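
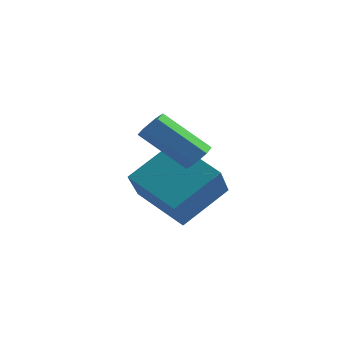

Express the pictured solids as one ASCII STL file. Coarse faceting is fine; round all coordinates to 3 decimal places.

solid 
facet normal 0.709 0.242 -0.663
outer loop
vertex -1.544 -1.386 0.699
vertex -1.82 -1.707 0.287
vertex -1.952 -1.136 0.354
endloop
endfacet
facet normal 0.139 0.873 0.468
outer loop
vertex -1.544 -1.386 0.699
vertex -1.952 -1.136 0.354
vertex -3.025 -1.892 2.084
endloop
endfacet
facet normal 0.139 0.873 0.468
outer loop
vertex -3.025 -1.892 2.084
vertex -1.952 -1.136 0.354
vertex -3.433 -1.642 1.739
endloop
endfacet
facet normal -0.709 -0.242 0.663
outer loop
vertex -3.025 -1.892 2.084
vertex -3.433 -1.642 1.739
vertex -3.3 -2.213 1.673
endloop
endfacet
facet normal 0.709 0.242 -0.663
outer loop
vertex -1.952 -1.136 0.354
vertex -1.82 -1.707 0.287
vertex -2.228 -1.457 -0.058
endloop
endfacet
facet normal -0.529 0.804 -0.272
outer loop
vertex -1.952 -1.136 0.354
vertex -2.228 -1.457 -0.058
vertex -3.433 -1.642 1.739
endloop
endfacet
facet normal -0.529 0.804 -0.272
outer loop
vertex -3.433 -1.642 1.739
vertex -2.228 -1.457 -0.058
vertex -3.709 -1.963 1.328
endloop
endfacet
facet normal -0.708 -0.242 0.664
outer loop
vertex -3.433 -1.642 1.739
vertex -3.709 -1.963 1.328
vertex -3.3 -2.213 1.673
endloop
endfacet
facet normal 0.709 0.242 -0.663
outer loop
vertex -2.228 -1.457 -0.058
vertex -1.82 -1.707 0.287
vertex -2.095 -2.028 -0.124
endloop
endfacet
facet normal -0.669 -0.070 -0.740
outer loop
vertex -2.228 -1.457 -0.058
vertex -2.095 -2.028 -0.124
vertex -3.709 -1.963 1.328
endloop
endfacet
facet normal -0.669 -0.069 -0.740
outer loop
vertex -3.709 -1.963 1.328
vertex -2.095 -2.028 -0.124
vertex -3.576 -2.534 1.261
endloop
endfacet
facet normal -0.708 -0.243 0.663
outer loop
vertex -3.709 -1.963 1.328
vertex -3.576 -2.534 1.261
vertex -3.3 -2.213 1.673
endloop
endfacet
facet normal 0.709 0.242 -0.663
outer loop
vertex -2.095 -2.028 -0.124
vertex -1.82 -1.707 0.287
vertex -1.687 -2.278 0.221
endloop
endfacet
facet normal -0.139 -0.873 -0.468
outer loop
vertex -2.095 -2.028 -0.124
vertex -1.687 -2.278 0.221
vertex -3.576 -2.534 1.261
endloop
endfacet
facet normal -0.139 -0.873 -0.468
outer loop
vertex -3.576 -2.534 1.261
vertex -1.687 -2.278 0.221
vertex -3.168 -2.784 1.606
endloop
endfacet
facet normal -0.709 -0.242 0.663
outer loop
vertex -3.576 -2.534 1.261
vertex -3.168 -2.784 1.606
vertex -3.3 -2.213 1.673
endloop
endfacet
facet normal 0.708 0.242 -0.664
outer loop
vertex -1.687 -2.278 0.221
vertex -1.82 -1.707 0.287
vertex -1.411 -1.957 0.632
endloop
endfacet
facet normal 0.529 -0.804 0.272
outer loop
vertex -1.687 -2.278 0.221
vertex -1.411 -1.957 0.632
vertex -3.168 -2.784 1.606
endloop
endfacet
facet normal 0.529 -0.804 0.272
outer loop
vertex -3.168 -2.784 1.606
vertex -1.411 -1.957 0.632
vertex -2.892 -2.463 2.018
endloop
endfacet
facet normal -0.709 -0.242 0.663
outer loop
vertex -3.168 -2.784 1.606
vertex -2.892 -2.463 2.018
vertex -3.3 -2.213 1.673
endloop
endfacet
facet normal 0.708 0.243 -0.663
outer loop
vertex -1.411 -1.957 0.632
vertex -1.82 -1.707 0.287
vertex -1.544 -1.386 0.699
endloop
endfacet
facet normal 0.669 0.069 0.740
outer loop
vertex -1.411 -1.957 0.632
vertex -1.544 -1.386 0.699
vertex -2.892 -2.463 2.018
endloop
endfacet
facet normal 0.668 0.070 0.740
outer loop
vertex -2.892 -2.463 2.018
vertex -1.544 -1.386 0.699
vertex -3.025 -1.892 2.084
endloop
endfacet
facet normal -0.709 -0.242 0.663
outer loop
vertex -2.892 -2.463 2.018
vertex -3.025 -1.892 2.084
vertex -3.3 -2.213 1.673
endloop
endfacet
facet normal -0.878 0.141 0.457
outer loop
vertex -4.533 -1.566 -1.064
vertex -3.622 -0.082 0.23
vertex -4.996 -0.114 -2.404
endloop
endfacet
facet normal -0.419 -0.684 -0.597
outer loop
vertex -3.098 -0.418 -3.39
vertex -4.533 -1.566 -1.064
vertex -4.996 -0.114 -2.404
endloop
endfacet
facet normal -0.878 0.141 0.457
outer loop
vertex -4.996 -0.114 -2.404
vertex -3.622 -0.082 0.23
vertex -4.085 1.371 -1.11
endloop
endfacet
facet normal -0.228 0.715 -0.660
outer loop
vertex -4.085 1.371 -1.11
vertex -3.098 -0.418 -3.39
vertex -4.996 -0.114 -2.404
endloop
endfacet
facet normal 0.228 -0.716 0.660
outer loop
vertex -4.533 -1.566 -1.064
vertex -1.724 -0.386 -0.756
vertex -3.622 -0.082 0.23
endloop
endfacet
facet normal -0.420 -0.684 -0.597
outer loop
vertex -2.635 -1.871 -2.05
vertex -4.533 -1.566 -1.064
vertex -3.098 -0.418 -3.39
endloop
endfacet
facet normal 0.228 -0.715 0.660
outer loop
vertex -2.635 -1.871 -2.05
vertex -1.724 -0.386 -0.756
vertex -4.533 -1.566 -1.064
endloop
endfacet
facet normal 0.420 0.684 0.597
outer loop
vertex -3.622 -0.082 0.23
vertex -1.724 -0.386 -0.756
vertex -4.085 1.371 -1.11
endloop
endfacet
facet normal -0.228 0.716 -0.660
outer loop
vertex -2.187 1.066 -2.096
vertex -3.098 -0.418 -3.39
vertex -4.085 1.371 -1.11
endloop
endfacet
facet normal 0.420 0.684 0.596
outer loop
vertex -4.085 1.371 -1.11
vertex -1.724 -0.386 -0.756
vertex -2.187 1.066 -2.096
endloop
endfacet
facet normal 0.878 -0.141 -0.457
outer loop
vertex -2.187 1.066 -2.096
vertex -2.635 -1.871 -2.05
vertex -3.098 -0.418 -3.39
endloop
endfacet
facet normal 0.878 -0.141 -0.456
outer loop
vertex -1.724 -0.386 -0.756
vertex -2.635 -1.871 -2.05
vertex -2.187 1.066 -2.096
endloop
endfacet

endsolid


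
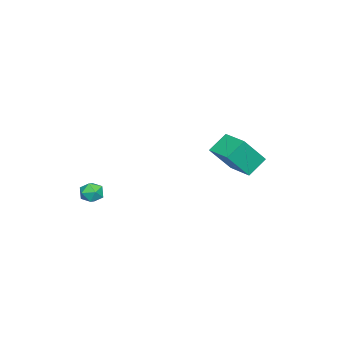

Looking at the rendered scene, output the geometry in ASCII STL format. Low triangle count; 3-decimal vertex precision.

solid 
facet normal -0.496 0.869 0.006
outer loop
vertex 2.858 -2.487 -0.532
vertex 2.275 -2.82 -0.489
vertex 2.601 -2.638 0.071
endloop
endfacet
facet normal 0.150 0.942 0.300
outer loop
vertex 2.858 -2.487 -0.532
vertex 2.601 -2.638 0.071
vertex 3.261 -2.708 -0.04
endloop
endfacet
facet normal 0.636 0.749 -0.185
outer loop
vertex 2.858 -2.487 -0.532
vertex 3.261 -2.708 -0.04
vertex 3.343 -2.933 -0.669
endloop
endfacet
facet normal 0.292 0.556 -0.778
outer loop
vertex 2.858 -2.487 -0.532
vertex 3.343 -2.933 -0.669
vertex 2.733 -3.002 -0.947
endloop
endfacet
facet normal -0.409 0.631 -0.660
outer loop
vertex 2.858 -2.487 -0.532
vertex 2.733 -3.002 -0.947
vertex 2.275 -2.82 -0.489
endloop
endfacet
facet normal 0.195 0.489 0.850
outer loop
vertex 3.261 -2.708 -0.04
vertex 2.601 -2.638 0.071
vertex 2.927 -3.178 0.307
endloop
endfacet
facet normal -0.850 0.371 0.374
outer loop
vertex 2.601 -2.638 0.071
vertex 2.275 -2.82 -0.489
vertex 2.317 -3.247 0.029
endloop
endfacet
facet normal -0.710 -0.015 -0.704
outer loop
vertex 2.275 -2.82 -0.489
vertex 2.733 -3.002 -0.947
vertex 2.399 -3.472 -0.6
endloop
endfacet
facet normal 0.424 -0.136 -0.896
outer loop
vertex 2.733 -3.002 -0.947
vertex 3.343 -2.933 -0.669
vertex 3.059 -3.542 -0.711
endloop
endfacet
facet normal 0.982 0.176 0.065
outer loop
vertex 3.343 -2.933 -0.669
vertex 3.261 -2.708 -0.04
vertex 3.385 -3.36 -0.151
endloop
endfacet
facet normal -0.292 -0.556 0.778
outer loop
vertex 2.802 -3.693 -0.108
vertex 2.927 -3.178 0.307
vertex 2.317 -3.247 0.029
endloop
endfacet
facet normal -0.636 -0.749 0.185
outer loop
vertex 2.802 -3.693 -0.108
vertex 2.317 -3.247 0.029
vertex 2.399 -3.472 -0.6
endloop
endfacet
facet normal -0.150 -0.942 -0.300
outer loop
vertex 2.802 -3.693 -0.108
vertex 2.399 -3.472 -0.6
vertex 3.059 -3.542 -0.711
endloop
endfacet
facet normal 0.496 -0.869 -0.006
outer loop
vertex 2.802 -3.693 -0.108
vertex 3.059 -3.542 -0.711
vertex 3.385 -3.36 -0.151
endloop
endfacet
facet normal 0.409 -0.631 0.660
outer loop
vertex 2.802 -3.693 -0.108
vertex 3.385 -3.36 -0.151
vertex 2.927 -3.178 0.307
endloop
endfacet
facet normal -0.424 0.136 0.896
outer loop
vertex 2.317 -3.247 0.029
vertex 2.927 -3.178 0.307
vertex 2.601 -2.638 0.071
endloop
endfacet
facet normal -0.982 -0.176 -0.065
outer loop
vertex 2.399 -3.472 -0.6
vertex 2.317 -3.247 0.029
vertex 2.275 -2.82 -0.489
endloop
endfacet
facet normal -0.195 -0.489 -0.850
outer loop
vertex 3.059 -3.542 -0.711
vertex 2.399 -3.472 -0.6
vertex 2.733 -3.002 -0.947
endloop
endfacet
facet normal 0.850 -0.371 -0.374
outer loop
vertex 3.385 -3.36 -0.151
vertex 3.059 -3.542 -0.711
vertex 3.343 -2.933 -0.669
endloop
endfacet
facet normal 0.710 0.015 0.704
outer loop
vertex 2.927 -3.178 0.307
vertex 3.385 -3.36 -0.151
vertex 3.261 -2.708 -0.04
endloop
endfacet
facet normal -0.473 0.425 -0.772
outer loop
vertex -4.707 2.179 -0.098
vertex -3.75 3.444 0.012
vertex -3.852 1.604 -0.938
endloop
endfacet
facet normal -0.602 -0.795 -0.069
outer loop
vertex -2.93 0.776 0.568
vertex -4.707 2.179 -0.098
vertex -3.852 1.604 -0.938
endloop
endfacet
facet normal -0.472 0.425 -0.772
outer loop
vertex -3.852 1.604 -0.938
vertex -3.75 3.444 0.012
vertex -2.894 2.869 -0.828
endloop
endfacet
facet normal 0.643 -0.432 -0.632
outer loop
vertex -2.894 2.869 -0.828
vertex -2.93 0.776 0.568
vertex -3.852 1.604 -0.938
endloop
endfacet
facet normal -0.644 0.432 0.632
outer loop
vertex -4.707 2.179 -0.098
vertex -2.828 2.616 1.518
vertex -3.75 3.444 0.012
endloop
endfacet
facet normal -0.602 -0.795 -0.069
outer loop
vertex -3.786 1.351 1.408
vertex -4.707 2.179 -0.098
vertex -2.93 0.776 0.568
endloop
endfacet
facet normal -0.644 0.433 0.631
outer loop
vertex -3.786 1.351 1.408
vertex -2.828 2.616 1.518
vertex -4.707 2.179 -0.098
endloop
endfacet
facet normal 0.602 0.796 0.069
outer loop
vertex -3.75 3.444 0.012
vertex -2.828 2.616 1.518
vertex -2.894 2.869 -0.828
endloop
endfacet
facet normal 0.644 -0.432 -0.631
outer loop
vertex -1.973 2.041 0.678
vertex -2.93 0.776 0.568
vertex -2.894 2.869 -0.828
endloop
endfacet
facet normal 0.602 0.795 0.069
outer loop
vertex -2.894 2.869 -0.828
vertex -2.828 2.616 1.518
vertex -1.973 2.041 0.678
endloop
endfacet
facet normal 0.473 -0.425 0.772
outer loop
vertex -1.973 2.041 0.678
vertex -3.786 1.351 1.408
vertex -2.93 0.776 0.568
endloop
endfacet
facet normal 0.473 -0.425 0.772
outer loop
vertex -2.828 2.616 1.518
vertex -3.786 1.351 1.408
vertex -1.973 2.041 0.678
endloop
endfacet

endsolid


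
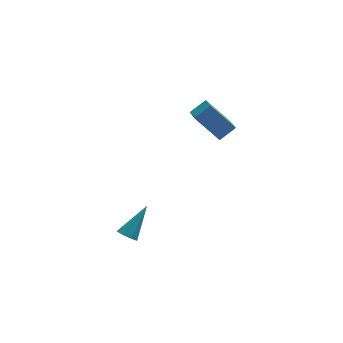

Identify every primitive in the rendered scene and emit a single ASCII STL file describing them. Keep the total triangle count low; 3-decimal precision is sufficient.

solid 
facet normal -0.587 -0.434 -0.683
outer loop
vertex -3.696 -2.451 -0.656
vertex -3.945 -2.769 -0.24
vertex -4.05 -2.251 -0.479
endloop
endfacet
facet normal 0.287 0.868 -0.406
outer loop
vertex -3.696 -2.451 -0.656
vertex -4.05 -2.251 -0.479
vertex -2.815 -1.931 1.08
endloop
endfacet
facet normal -0.585 -0.435 -0.685
outer loop
vertex -4.05 -2.251 -0.479
vertex -3.945 -2.769 -0.24
vertex -4.344 -2.355 -0.162
endloop
endfacet
facet normal -0.296 0.954 0.039
outer loop
vertex -4.05 -2.251 -0.479
vertex -4.344 -2.355 -0.162
vertex -2.815 -1.931 1.08
endloop
endfacet
facet normal -0.585 -0.435 -0.684
outer loop
vertex -4.344 -2.355 -0.162
vertex -3.945 -2.769 -0.24
vertex -4.403 -2.702 0.109
endloop
endfacet
facet normal -0.614 0.548 0.568
outer loop
vertex -4.344 -2.355 -0.162
vertex -4.403 -2.702 0.109
vertex -2.815 -1.931 1.08
endloop
endfacet
facet normal -0.586 -0.433 -0.685
outer loop
vertex -4.403 -2.702 0.109
vertex -3.945 -2.769 -0.24
vertex -4.195 -3.088 0.175
endloop
endfacet
facet normal -0.479 -0.109 0.871
outer loop
vertex -4.403 -2.702 0.109
vertex -4.195 -3.088 0.175
vertex -2.815 -1.931 1.08
endloop
endfacet
facet normal -0.585 -0.434 -0.686
outer loop
vertex -4.195 -3.088 0.175
vertex -3.945 -2.769 -0.24
vertex -3.84 -3.287 -0.002
endloop
endfacet
facet normal 0.028 -0.636 0.771
outer loop
vertex -4.195 -3.088 0.175
vertex -3.84 -3.287 -0.002
vertex -2.815 -1.931 1.08
endloop
endfacet
facet normal -0.585 -0.433 -0.685
outer loop
vertex -3.84 -3.287 -0.002
vertex -3.945 -2.769 -0.24
vertex -3.547 -3.183 -0.318
endloop
endfacet
facet normal 0.609 -0.722 0.327
outer loop
vertex -3.84 -3.287 -0.002
vertex -3.547 -3.183 -0.318
vertex -2.815 -1.931 1.08
endloop
endfacet
facet normal -0.586 -0.434 -0.684
outer loop
vertex -3.547 -3.183 -0.318
vertex -3.945 -2.769 -0.24
vertex -3.487 -2.837 -0.589
endloop
endfacet
facet normal 0.927 -0.318 -0.201
outer loop
vertex -3.547 -3.183 -0.318
vertex -3.487 -2.837 -0.589
vertex -2.815 -1.931 1.08
endloop
endfacet
facet normal -0.586 -0.436 -0.684
outer loop
vertex -3.487 -2.837 -0.589
vertex -3.945 -2.769 -0.24
vertex -3.696 -2.451 -0.656
endloop
endfacet
facet normal 0.793 0.342 -0.505
outer loop
vertex -3.487 -2.837 -0.589
vertex -3.696 -2.451 -0.656
vertex -2.815 -1.931 1.08
endloop
endfacet
facet normal -0.603 0.332 0.725
outer loop
vertex 1.576 3.738 3.339
vertex 1.625 4.961 2.819
vertex 0.699 3.508 2.715
endloop
endfacet
facet normal -0.037 -0.920 0.391
outer loop
vertex 1.875 2.859 1.301
vertex 1.576 3.738 3.339
vertex 0.699 3.508 2.715
endloop
endfacet
facet normal -0.603 0.332 0.725
outer loop
vertex 0.699 3.508 2.715
vertex 1.625 4.961 2.819
vertex 0.748 4.731 2.195
endloop
endfacet
facet normal -0.797 -0.209 -0.567
outer loop
vertex 0.748 4.731 2.195
vertex 1.875 2.859 1.301
vertex 0.699 3.508 2.715
endloop
endfacet
facet normal 0.797 0.209 0.567
outer loop
vertex 1.576 3.738 3.339
vertex 2.801 4.312 1.405
vertex 1.625 4.961 2.819
endloop
endfacet
facet normal -0.037 -0.920 0.391
outer loop
vertex 2.752 3.089 1.925
vertex 1.576 3.738 3.339
vertex 1.875 2.859 1.301
endloop
endfacet
facet normal 0.797 0.209 0.567
outer loop
vertex 2.752 3.089 1.925
vertex 2.801 4.312 1.405
vertex 1.576 3.738 3.339
endloop
endfacet
facet normal 0.037 0.920 -0.391
outer loop
vertex 1.625 4.961 2.819
vertex 2.801 4.312 1.405
vertex 0.748 4.731 2.195
endloop
endfacet
facet normal -0.797 -0.209 -0.567
outer loop
vertex 1.924 4.082 0.781
vertex 1.875 2.859 1.301
vertex 0.748 4.731 2.195
endloop
endfacet
facet normal 0.037 0.920 -0.391
outer loop
vertex 0.748 4.731 2.195
vertex 2.801 4.312 1.405
vertex 1.924 4.082 0.781
endloop
endfacet
facet normal 0.603 -0.332 -0.725
outer loop
vertex 1.924 4.082 0.781
vertex 2.752 3.089 1.925
vertex 1.875 2.859 1.301
endloop
endfacet
facet normal 0.603 -0.332 -0.725
outer loop
vertex 2.801 4.312 1.405
vertex 2.752 3.089 1.925
vertex 1.924 4.082 0.781
endloop
endfacet

endsolid


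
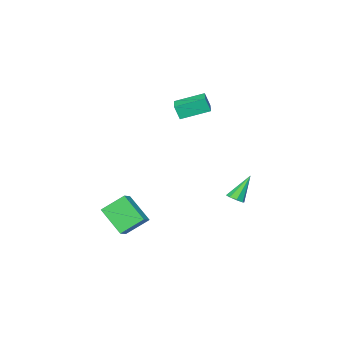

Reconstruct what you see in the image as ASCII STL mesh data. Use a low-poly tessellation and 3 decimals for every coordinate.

solid 
facet normal -0.785 -0.401 -0.472
outer loop
vertex 3.685 -0.872 -3.378
vertex 2.628 -0.069 -2.3
vertex 3.621 0.756 -4.655
endloop
endfacet
facet normal 0.618 -0.470 -0.630
outer loop
vertex 4.312 1.109 -4.24
vertex 3.685 -0.872 -3.378
vertex 3.621 0.756 -4.655
endloop
endfacet
facet normal -0.785 -0.401 -0.472
outer loop
vertex 3.621 0.756 -4.655
vertex 2.628 -0.069 -2.3
vertex 2.564 1.559 -3.577
endloop
endfacet
facet normal -0.031 0.787 -0.617
outer loop
vertex 2.564 1.559 -3.577
vertex 4.312 1.109 -4.24
vertex 3.621 0.756 -4.655
endloop
endfacet
facet normal 0.031 -0.787 0.617
outer loop
vertex 3.685 -0.872 -3.378
vertex 3.319 0.284 -1.885
vertex 2.628 -0.069 -2.3
endloop
endfacet
facet normal 0.618 -0.470 -0.630
outer loop
vertex 4.376 -0.519 -2.963
vertex 3.685 -0.872 -3.378
vertex 4.312 1.109 -4.24
endloop
endfacet
facet normal 0.031 -0.787 0.617
outer loop
vertex 4.376 -0.519 -2.963
vertex 3.319 0.284 -1.885
vertex 3.685 -0.872 -3.378
endloop
endfacet
facet normal -0.618 0.470 0.630
outer loop
vertex 2.628 -0.069 -2.3
vertex 3.319 0.284 -1.885
vertex 2.564 1.559 -3.577
endloop
endfacet
facet normal -0.031 0.787 -0.617
outer loop
vertex 3.255 1.912 -3.162
vertex 4.312 1.109 -4.24
vertex 2.564 1.559 -3.577
endloop
endfacet
facet normal -0.618 0.470 0.630
outer loop
vertex 2.564 1.559 -3.577
vertex 3.319 0.284 -1.885
vertex 3.255 1.912 -3.162
endloop
endfacet
facet normal 0.785 0.401 0.472
outer loop
vertex 3.255 1.912 -3.162
vertex 4.376 -0.519 -2.963
vertex 4.312 1.109 -4.24
endloop
endfacet
facet normal 0.785 0.401 0.472
outer loop
vertex 3.319 0.284 -1.885
vertex 4.376 -0.519 -2.963
vertex 3.255 1.912 -3.162
endloop
endfacet
facet normal 0.555 -0.065 -0.829
outer loop
vertex -1.514 3.732 -2.296
vertex -1.995 3.669 -2.613
vertex -1.678 4.12 -2.436
endloop
endfacet
facet normal 0.565 0.481 0.670
outer loop
vertex -1.514 3.732 -2.296
vertex -1.678 4.12 -2.436
vertex -3.045 3.791 -1.047
endloop
endfacet
facet normal 0.555 -0.065 -0.829
outer loop
vertex -1.678 4.12 -2.436
vertex -1.995 3.669 -2.613
vertex -2.028 4.244 -2.68
endloop
endfacet
facet normal 0.105 0.939 0.326
outer loop
vertex -1.678 4.12 -2.436
vertex -2.028 4.244 -2.68
vertex -3.045 3.791 -1.047
endloop
endfacet
facet normal 0.556 -0.065 -0.828
outer loop
vertex -2.028 4.244 -2.68
vertex -1.995 3.669 -2.613
vertex -2.358 4.03 -2.885
endloop
endfacet
facet normal -0.508 0.858 -0.078
outer loop
vertex -2.028 4.244 -2.68
vertex -2.358 4.03 -2.885
vertex -3.045 3.791 -1.047
endloop
endfacet
facet normal 0.556 -0.065 -0.828
outer loop
vertex -2.358 4.03 -2.885
vertex -1.995 3.669 -2.613
vertex -2.476 3.605 -2.931
endloop
endfacet
facet normal -0.909 0.285 -0.303
outer loop
vertex -2.358 4.03 -2.885
vertex -2.476 3.605 -2.931
vertex -3.045 3.791 -1.047
endloop
endfacet
facet normal 0.556 -0.065 -0.828
outer loop
vertex -2.476 3.605 -2.931
vertex -1.995 3.669 -2.613
vertex -2.313 3.217 -2.791
endloop
endfacet
facet normal -0.869 -0.444 -0.219
outer loop
vertex -2.476 3.605 -2.931
vertex -2.313 3.217 -2.791
vertex -3.045 3.791 -1.047
endloop
endfacet
facet normal 0.555 -0.064 -0.829
outer loop
vertex -2.313 3.217 -2.791
vertex -1.995 3.669 -2.613
vertex -1.963 3.093 -2.547
endloop
endfacet
facet normal -0.408 -0.904 0.126
outer loop
vertex -2.313 3.217 -2.791
vertex -1.963 3.093 -2.547
vertex -3.045 3.791 -1.047
endloop
endfacet
facet normal 0.555 -0.064 -0.829
outer loop
vertex -1.963 3.093 -2.547
vertex -1.995 3.669 -2.613
vertex -1.632 3.307 -2.342
endloop
endfacet
facet normal 0.204 -0.823 0.530
outer loop
vertex -1.963 3.093 -2.547
vertex -1.632 3.307 -2.342
vertex -3.045 3.791 -1.047
endloop
endfacet
facet normal 0.555 -0.064 -0.829
outer loop
vertex -1.632 3.307 -2.342
vertex -1.995 3.669 -2.613
vertex -1.514 3.732 -2.296
endloop
endfacet
facet normal 0.606 -0.250 0.755
outer loop
vertex -1.632 3.307 -2.342
vertex -1.514 3.732 -2.296
vertex -3.045 3.791 -1.047
endloop
endfacet
facet normal -0.647 -0.753 -0.121
outer loop
vertex -3.593 -3.44 2.354
vertex -5.018 -2.316 2.981
vertex -3.772 -3.133 1.398
endloop
endfacet
facet normal 0.742 -0.585 -0.327
outer loop
vertex -2.802 -2.004 1.579
vertex -3.593 -3.44 2.354
vertex -3.772 -3.133 1.398
endloop
endfacet
facet normal -0.647 -0.753 -0.121
outer loop
vertex -3.772 -3.133 1.398
vertex -5.018 -2.316 2.981
vertex -5.197 -2.009 2.025
endloop
endfacet
facet normal -0.175 0.301 -0.937
outer loop
vertex -5.197 -2.009 2.025
vertex -2.802 -2.004 1.579
vertex -3.772 -3.133 1.398
endloop
endfacet
facet normal 0.175 -0.301 0.937
outer loop
vertex -3.593 -3.44 2.354
vertex -4.048 -1.187 3.162
vertex -5.018 -2.316 2.981
endloop
endfacet
facet normal 0.742 -0.585 -0.327
outer loop
vertex -2.623 -2.311 2.535
vertex -3.593 -3.44 2.354
vertex -2.802 -2.004 1.579
endloop
endfacet
facet normal 0.175 -0.301 0.937
outer loop
vertex -2.623 -2.311 2.535
vertex -4.048 -1.187 3.162
vertex -3.593 -3.44 2.354
endloop
endfacet
facet normal -0.742 0.585 0.327
outer loop
vertex -5.018 -2.316 2.981
vertex -4.048 -1.187 3.162
vertex -5.197 -2.009 2.025
endloop
endfacet
facet normal -0.175 0.301 -0.937
outer loop
vertex -4.227 -0.88 2.206
vertex -2.802 -2.004 1.579
vertex -5.197 -2.009 2.025
endloop
endfacet
facet normal -0.742 0.585 0.327
outer loop
vertex -5.197 -2.009 2.025
vertex -4.048 -1.187 3.162
vertex -4.227 -0.88 2.206
endloop
endfacet
facet normal 0.647 0.753 0.121
outer loop
vertex -4.227 -0.88 2.206
vertex -2.623 -2.311 2.535
vertex -2.802 -2.004 1.579
endloop
endfacet
facet normal 0.647 0.753 0.121
outer loop
vertex -4.048 -1.187 3.162
vertex -2.623 -2.311 2.535
vertex -4.227 -0.88 2.206
endloop
endfacet

endsolid


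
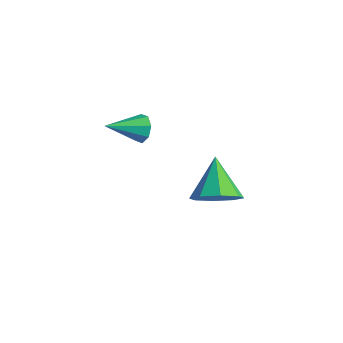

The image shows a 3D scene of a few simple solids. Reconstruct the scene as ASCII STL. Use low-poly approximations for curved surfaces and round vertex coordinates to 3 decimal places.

solid 
facet normal 0.559 -0.531 -0.637
outer loop
vertex 3.982 -3.849 0.562
vertex 3.501 -3.518 -0.136
vertex 4.252 -3.26 0.308
endloop
endfacet
facet normal 0.400 0.202 0.894
outer loop
vertex 3.982 -3.849 0.562
vertex 4.252 -3.26 0.308
vertex 2.579 -2.642 0.916
endloop
endfacet
facet normal 0.559 -0.531 -0.637
outer loop
vertex 4.252 -3.26 0.308
vertex 3.501 -3.518 -0.136
vertex 4.083 -2.822 -0.206
endloop
endfacet
facet normal 0.453 0.747 0.487
outer loop
vertex 4.252 -3.26 0.308
vertex 4.083 -2.822 -0.206
vertex 2.579 -2.642 0.916
endloop
endfacet
facet normal 0.559 -0.531 -0.637
outer loop
vertex 4.083 -2.822 -0.206
vertex 3.501 -3.518 -0.136
vertex 3.572 -2.792 -0.679
endloop
endfacet
facet normal 0.092 0.995 -0.036
outer loop
vertex 4.083 -2.822 -0.206
vertex 3.572 -2.792 -0.679
vertex 2.579 -2.642 0.916
endloop
endfacet
facet normal 0.558 -0.531 -0.637
outer loop
vertex 3.572 -2.792 -0.679
vertex 3.501 -3.518 -0.136
vertex 3.02 -3.187 -0.833
endloop
endfacet
facet normal -0.471 0.802 -0.368
outer loop
vertex 3.572 -2.792 -0.679
vertex 3.02 -3.187 -0.833
vertex 2.579 -2.642 0.916
endloop
endfacet
facet normal 0.558 -0.532 -0.637
outer loop
vertex 3.02 -3.187 -0.833
vertex 3.501 -3.518 -0.136
vertex 2.749 -3.776 -0.579
endloop
endfacet
facet normal -0.906 0.281 -0.316
outer loop
vertex 3.02 -3.187 -0.833
vertex 2.749 -3.776 -0.579
vertex 2.579 -2.642 0.916
endloop
endfacet
facet normal 0.558 -0.532 -0.637
outer loop
vertex 2.749 -3.776 -0.579
vertex 3.501 -3.518 -0.136
vertex 2.919 -4.214 -0.065
endloop
endfacet
facet normal -0.960 -0.265 0.092
outer loop
vertex 2.749 -3.776 -0.579
vertex 2.919 -4.214 -0.065
vertex 2.579 -2.642 0.916
endloop
endfacet
facet normal 0.558 -0.531 -0.637
outer loop
vertex 2.919 -4.214 -0.065
vertex 3.501 -3.518 -0.136
vertex 3.43 -4.245 0.408
endloop
endfacet
facet normal -0.600 -0.513 0.614
outer loop
vertex 2.919 -4.214 -0.065
vertex 3.43 -4.245 0.408
vertex 2.579 -2.642 0.916
endloop
endfacet
facet normal 0.559 -0.531 -0.637
outer loop
vertex 3.43 -4.245 0.408
vertex 3.501 -3.518 -0.136
vertex 3.982 -3.849 0.562
endloop
endfacet
facet normal -0.035 -0.319 0.947
outer loop
vertex 3.43 -4.245 0.408
vertex 3.982 -3.849 0.562
vertex 2.579 -2.642 0.916
endloop
endfacet
facet normal 0.346 0.844 -0.411
outer loop
vertex -0.466 -3.088 -0.027
vertex -0.823 -2.761 0.344
vertex -0.254 -2.979 0.375
endloop
endfacet
facet normal 0.647 -0.750 -0.138
outer loop
vertex -0.466 -3.088 -0.027
vertex -0.254 -2.979 0.375
vertex -1.337 -4.019 0.956
endloop
endfacet
facet normal 0.346 0.843 -0.412
outer loop
vertex -0.254 -2.979 0.375
vertex -0.823 -2.761 0.344
vertex -0.376 -2.742 0.758
endloop
endfacet
facet normal 0.721 -0.463 0.516
outer loop
vertex -0.254 -2.979 0.375
vertex -0.376 -2.742 0.758
vertex -1.337 -4.019 0.956
endloop
endfacet
facet normal 0.344 0.844 -0.410
outer loop
vertex -0.376 -2.742 0.758
vertex -0.823 -2.761 0.344
vertex -0.76 -2.517 0.899
endloop
endfacet
facet normal 0.302 -0.080 0.950
outer loop
vertex -0.376 -2.742 0.758
vertex -0.76 -2.517 0.899
vertex -1.337 -4.019 0.956
endloop
endfacet
facet normal 0.344 0.845 -0.410
outer loop
vertex -0.76 -2.517 0.899
vertex -0.823 -2.761 0.344
vertex -1.181 -2.435 0.715
endloop
endfacet
facet normal -0.365 0.175 0.914
outer loop
vertex -0.76 -2.517 0.899
vertex -1.181 -2.435 0.715
vertex -1.337 -4.019 0.956
endloop
endfacet
facet normal 0.344 0.845 -0.410
outer loop
vertex -1.181 -2.435 0.715
vertex -0.823 -2.761 0.344
vertex -1.392 -2.544 0.314
endloop
endfacet
facet normal -0.891 0.153 0.427
outer loop
vertex -1.181 -2.435 0.715
vertex -1.392 -2.544 0.314
vertex -1.337 -4.019 0.956
endloop
endfacet
facet normal 0.344 0.844 -0.411
outer loop
vertex -1.392 -2.544 0.314
vertex -0.823 -2.761 0.344
vertex -1.271 -2.78 -0.07
endloop
endfacet
facet normal -0.966 -0.133 -0.223
outer loop
vertex -1.392 -2.544 0.314
vertex -1.271 -2.78 -0.07
vertex -1.337 -4.019 0.956
endloop
endfacet
facet normal 0.344 0.844 -0.411
outer loop
vertex -1.271 -2.78 -0.07
vertex -0.823 -2.761 0.344
vertex -0.887 -3.005 -0.211
endloop
endfacet
facet normal -0.545 -0.517 -0.660
outer loop
vertex -1.271 -2.78 -0.07
vertex -0.887 -3.005 -0.211
vertex -1.337 -4.019 0.956
endloop
endfacet
facet normal 0.346 0.844 -0.411
outer loop
vertex -0.887 -3.005 -0.211
vertex -0.823 -2.761 0.344
vertex -0.466 -3.088 -0.027
endloop
endfacet
facet normal 0.121 -0.772 -0.624
outer loop
vertex -0.887 -3.005 -0.211
vertex -0.466 -3.088 -0.027
vertex -1.337 -4.019 0.956
endloop
endfacet

endsolid


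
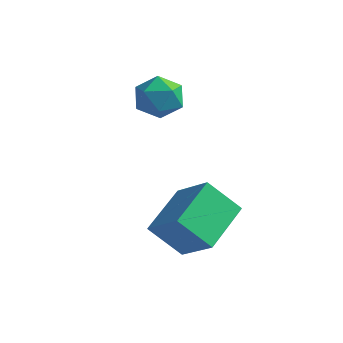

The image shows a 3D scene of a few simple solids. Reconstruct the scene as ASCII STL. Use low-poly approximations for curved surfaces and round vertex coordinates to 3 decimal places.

solid 
facet normal -0.759 0.208 -0.617
outer loop
vertex 0.465 -3.999 -0.723
vertex 0.427 -2.498 -0.171
vertex 1.278 -3.653 -1.607
endloop
endfacet
facet normal 0.024 -0.938 -0.345
outer loop
vertex 2.333 -3.942 -0.749
vertex 0.465 -3.999 -0.723
vertex 1.278 -3.653 -1.607
endloop
endfacet
facet normal -0.759 0.208 -0.617
outer loop
vertex 1.278 -3.653 -1.607
vertex 0.427 -2.498 -0.171
vertex 1.24 -2.152 -1.055
endloop
endfacet
facet normal 0.651 0.277 -0.707
outer loop
vertex 1.24 -2.152 -1.055
vertex 2.333 -3.942 -0.749
vertex 1.278 -3.653 -1.607
endloop
endfacet
facet normal -0.651 -0.277 0.707
outer loop
vertex 0.465 -3.999 -0.723
vertex 1.482 -2.787 0.687
vertex 0.427 -2.498 -0.171
endloop
endfacet
facet normal 0.024 -0.938 -0.345
outer loop
vertex 1.52 -4.288 0.135
vertex 0.465 -3.999 -0.723
vertex 2.333 -3.942 -0.749
endloop
endfacet
facet normal -0.651 -0.277 0.707
outer loop
vertex 1.52 -4.288 0.135
vertex 1.482 -2.787 0.687
vertex 0.465 -3.999 -0.723
endloop
endfacet
facet normal -0.024 0.938 0.345
outer loop
vertex 0.427 -2.498 -0.171
vertex 1.482 -2.787 0.687
vertex 1.24 -2.152 -1.055
endloop
endfacet
facet normal 0.651 0.277 -0.707
outer loop
vertex 2.295 -2.441 -0.197
vertex 2.333 -3.942 -0.749
vertex 1.24 -2.152 -1.055
endloop
endfacet
facet normal -0.024 0.938 0.345
outer loop
vertex 1.24 -2.152 -1.055
vertex 1.482 -2.787 0.687
vertex 2.295 -2.441 -0.197
endloop
endfacet
facet normal 0.759 -0.208 0.617
outer loop
vertex 2.295 -2.441 -0.197
vertex 1.52 -4.288 0.135
vertex 2.333 -3.942 -0.749
endloop
endfacet
facet normal 0.759 -0.208 0.617
outer loop
vertex 1.482 -2.787 0.687
vertex 1.52 -4.288 0.135
vertex 2.295 -2.441 -0.197
endloop
endfacet
facet normal -0.096 0.765 0.637
outer loop
vertex -1.563 -0.253 2.134
vertex -1.318 -0.693 2.699
vertex -0.823 -0.291 2.291
endloop
endfacet
facet normal 0.055 0.998 -0.019
outer loop
vertex -1.563 -0.253 2.134
vertex -0.823 -0.291 2.291
vertex -1.058 -0.292 1.571
endloop
endfacet
facet normal -0.454 0.763 -0.460
outer loop
vertex -1.563 -0.253 2.134
vertex -1.058 -0.292 1.571
vertex -1.698 -0.695 1.534
endloop
endfacet
facet normal -0.920 0.384 -0.076
outer loop
vertex -1.563 -0.253 2.134
vertex -1.698 -0.695 1.534
vertex -1.859 -0.943 2.231
endloop
endfacet
facet normal -0.699 0.385 0.603
outer loop
vertex -1.563 -0.253 2.134
vertex -1.859 -0.943 2.231
vertex -1.318 -0.693 2.699
endloop
endfacet
facet normal 0.675 0.704 -0.221
outer loop
vertex -1.058 -0.292 1.571
vertex -0.823 -0.291 2.291
vertex -0.501 -0.757 1.789
endloop
endfacet
facet normal 0.429 0.327 0.842
outer loop
vertex -0.823 -0.291 2.291
vertex -1.318 -0.693 2.699
vertex -0.662 -1.005 2.486
endloop
endfacet
facet normal -0.547 -0.287 0.786
outer loop
vertex -1.318 -0.693 2.699
vertex -1.859 -0.943 2.231
vertex -1.302 -1.408 2.449
endloop
endfacet
facet normal -0.905 -0.289 -0.312
outer loop
vertex -1.859 -0.943 2.231
vertex -1.698 -0.695 1.534
vertex -1.537 -1.409 1.729
endloop
endfacet
facet normal -0.150 0.323 -0.934
outer loop
vertex -1.698 -0.695 1.534
vertex -1.058 -0.292 1.571
vertex -1.042 -1.007 1.321
endloop
endfacet
facet normal 0.920 -0.384 0.076
outer loop
vertex -0.797 -1.447 1.886
vertex -0.501 -0.757 1.789
vertex -0.662 -1.005 2.486
endloop
endfacet
facet normal 0.454 -0.763 0.460
outer loop
vertex -0.797 -1.447 1.886
vertex -0.662 -1.005 2.486
vertex -1.302 -1.408 2.449
endloop
endfacet
facet normal -0.055 -0.998 0.019
outer loop
vertex -0.797 -1.447 1.886
vertex -1.302 -1.408 2.449
vertex -1.537 -1.409 1.729
endloop
endfacet
facet normal 0.096 -0.765 -0.637
outer loop
vertex -0.797 -1.447 1.886
vertex -1.537 -1.409 1.729
vertex -1.042 -1.007 1.321
endloop
endfacet
facet normal 0.699 -0.385 -0.603
outer loop
vertex -0.797 -1.447 1.886
vertex -1.042 -1.007 1.321
vertex -0.501 -0.757 1.789
endloop
endfacet
facet normal 0.905 0.289 0.312
outer loop
vertex -0.662 -1.005 2.486
vertex -0.501 -0.757 1.789
vertex -0.823 -0.291 2.291
endloop
endfacet
facet normal 0.150 -0.323 0.934
outer loop
vertex -1.302 -1.408 2.449
vertex -0.662 -1.005 2.486
vertex -1.318 -0.693 2.699
endloop
endfacet
facet normal -0.675 -0.704 0.221
outer loop
vertex -1.537 -1.409 1.729
vertex -1.302 -1.408 2.449
vertex -1.859 -0.943 2.231
endloop
endfacet
facet normal -0.429 -0.327 -0.842
outer loop
vertex -1.042 -1.007 1.321
vertex -1.537 -1.409 1.729
vertex -1.698 -0.695 1.534
endloop
endfacet
facet normal 0.547 0.287 -0.786
outer loop
vertex -0.501 -0.757 1.789
vertex -1.042 -1.007 1.321
vertex -1.058 -0.292 1.571
endloop
endfacet

endsolid


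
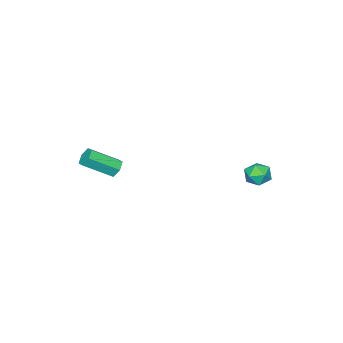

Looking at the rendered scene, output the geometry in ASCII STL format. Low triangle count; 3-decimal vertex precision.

solid 
facet normal -0.615 0.573 -0.541
outer loop
vertex 3.233 -1.089 0.09
vertex 3.047 -0.823 0.583
vertex 3.509 -0.607 0.287
endloop
endfacet
facet normal 0.634 -0.048 -0.771
outer loop
vertex 3.233 -1.089 0.09
vertex 3.509 -0.607 0.287
vertex 4.339 -2.122 1.064
endloop
endfacet
facet normal 0.634 -0.049 -0.772
outer loop
vertex 4.339 -2.122 1.064
vertex 3.509 -0.607 0.287
vertex 4.616 -1.64 1.261
endloop
endfacet
facet normal 0.615 -0.574 0.541
outer loop
vertex 4.339 -2.122 1.064
vertex 4.616 -1.64 1.261
vertex 4.153 -1.857 1.557
endloop
endfacet
facet normal -0.615 0.574 -0.541
outer loop
vertex 3.509 -0.607 0.287
vertex 3.047 -0.823 0.583
vertex 3.324 -0.341 0.78
endloop
endfacet
facet normal 0.723 0.684 -0.097
outer loop
vertex 3.509 -0.607 0.287
vertex 3.324 -0.341 0.78
vertex 4.616 -1.64 1.261
endloop
endfacet
facet normal 0.723 0.684 -0.096
outer loop
vertex 4.616 -1.64 1.261
vertex 3.324 -0.341 0.78
vertex 4.43 -1.374 1.754
endloop
endfacet
facet normal 0.615 -0.573 0.541
outer loop
vertex 4.616 -1.64 1.261
vertex 4.43 -1.374 1.754
vertex 4.153 -1.857 1.557
endloop
endfacet
facet normal -0.615 0.574 -0.541
outer loop
vertex 3.324 -0.341 0.78
vertex 3.047 -0.823 0.583
vertex 2.861 -0.558 1.076
endloop
endfacet
facet normal 0.089 0.732 0.676
outer loop
vertex 3.324 -0.341 0.78
vertex 2.861 -0.558 1.076
vertex 4.43 -1.374 1.754
endloop
endfacet
facet normal 0.089 0.732 0.676
outer loop
vertex 4.43 -1.374 1.754
vertex 2.861 -0.558 1.076
vertex 3.967 -1.591 2.05
endloop
endfacet
facet normal 0.615 -0.573 0.541
outer loop
vertex 4.43 -1.374 1.754
vertex 3.967 -1.591 2.05
vertex 4.153 -1.857 1.557
endloop
endfacet
facet normal -0.615 0.574 -0.541
outer loop
vertex 2.861 -0.558 1.076
vertex 3.047 -0.823 0.583
vertex 2.584 -1.04 0.879
endloop
endfacet
facet normal -0.634 0.049 0.772
outer loop
vertex 2.861 -0.558 1.076
vertex 2.584 -1.04 0.879
vertex 3.967 -1.591 2.05
endloop
endfacet
facet normal -0.634 0.048 0.772
outer loop
vertex 3.967 -1.591 2.05
vertex 2.584 -1.04 0.879
vertex 3.691 -2.073 1.853
endloop
endfacet
facet normal 0.615 -0.573 0.541
outer loop
vertex 3.967 -1.591 2.05
vertex 3.691 -2.073 1.853
vertex 4.153 -1.857 1.557
endloop
endfacet
facet normal -0.615 0.573 -0.541
outer loop
vertex 2.584 -1.04 0.879
vertex 3.047 -0.823 0.583
vertex 2.77 -1.306 0.386
endloop
endfacet
facet normal -0.723 -0.684 0.096
outer loop
vertex 2.584 -1.04 0.879
vertex 2.77 -1.306 0.386
vertex 3.691 -2.073 1.853
endloop
endfacet
facet normal -0.724 -0.683 0.097
outer loop
vertex 3.691 -2.073 1.853
vertex 2.77 -1.306 0.386
vertex 3.876 -2.339 1.36
endloop
endfacet
facet normal 0.615 -0.574 0.541
outer loop
vertex 3.691 -2.073 1.853
vertex 3.876 -2.339 1.36
vertex 4.153 -1.857 1.557
endloop
endfacet
facet normal -0.615 0.573 -0.541
outer loop
vertex 2.77 -1.306 0.386
vertex 3.047 -0.823 0.583
vertex 3.233 -1.089 0.09
endloop
endfacet
facet normal -0.089 -0.732 -0.676
outer loop
vertex 2.77 -1.306 0.386
vertex 3.233 -1.089 0.09
vertex 3.876 -2.339 1.36
endloop
endfacet
facet normal -0.089 -0.732 -0.676
outer loop
vertex 3.876 -2.339 1.36
vertex 3.233 -1.089 0.09
vertex 4.339 -2.122 1.064
endloop
endfacet
facet normal 0.615 -0.574 0.541
outer loop
vertex 3.876 -2.339 1.36
vertex 4.339 -2.122 1.064
vertex 4.153 -1.857 1.557
endloop
endfacet
facet normal -0.811 -0.582 -0.053
outer loop
vertex -3.755 3.405 -1.403
vertex -3.29 2.769 -1.535
vertex -3.485 2.973 -0.788
endloop
endfacet
facet normal -0.923 -0.030 0.384
outer loop
vertex -3.755 3.405 -1.403
vertex -3.485 2.973 -0.788
vertex -3.492 3.77 -0.743
endloop
endfacet
facet normal -0.821 0.571 0.011
outer loop
vertex -3.755 3.405 -1.403
vertex -3.492 3.77 -0.743
vertex -3.3 4.06 -1.463
endloop
endfacet
facet normal -0.647 0.389 -0.656
outer loop
vertex -3.755 3.405 -1.403
vertex -3.3 4.06 -1.463
vertex -3.176 3.44 -1.953
endloop
endfacet
facet normal -0.641 -0.324 -0.696
outer loop
vertex -3.755 3.405 -1.403
vertex -3.176 3.44 -1.953
vertex -3.29 2.769 -1.535
endloop
endfacet
facet normal -0.431 -0.055 0.900
outer loop
vertex -3.492 3.77 -0.743
vertex -3.485 2.973 -0.788
vertex -2.864 3.36 -0.467
endloop
endfacet
facet normal -0.253 -0.948 0.193
outer loop
vertex -3.485 2.973 -0.788
vertex -3.29 2.769 -1.535
vertex -2.74 2.74 -0.957
endloop
endfacet
facet normal 0.025 -0.532 -0.847
outer loop
vertex -3.29 2.769 -1.535
vertex -3.176 3.44 -1.953
vertex -2.548 3.03 -1.677
endloop
endfacet
facet normal 0.017 0.622 -0.783
outer loop
vertex -3.176 3.44 -1.953
vertex -3.3 4.06 -1.463
vertex -2.555 3.827 -1.632
endloop
endfacet
facet normal -0.265 0.917 0.298
outer loop
vertex -3.3 4.06 -1.463
vertex -3.492 3.77 -0.743
vertex -2.75 4.031 -0.885
endloop
endfacet
facet normal 0.647 -0.389 0.656
outer loop
vertex -2.285 3.395 -1.017
vertex -2.864 3.36 -0.467
vertex -2.74 2.74 -0.957
endloop
endfacet
facet normal 0.821 -0.571 -0.011
outer loop
vertex -2.285 3.395 -1.017
vertex -2.74 2.74 -0.957
vertex -2.548 3.03 -1.677
endloop
endfacet
facet normal 0.923 0.030 -0.384
outer loop
vertex -2.285 3.395 -1.017
vertex -2.548 3.03 -1.677
vertex -2.555 3.827 -1.632
endloop
endfacet
facet normal 0.811 0.582 0.053
outer loop
vertex -2.285 3.395 -1.017
vertex -2.555 3.827 -1.632
vertex -2.75 4.031 -0.885
endloop
endfacet
facet normal 0.641 0.324 0.696
outer loop
vertex -2.285 3.395 -1.017
vertex -2.75 4.031 -0.885
vertex -2.864 3.36 -0.467
endloop
endfacet
facet normal -0.017 -0.622 0.783
outer loop
vertex -2.74 2.74 -0.957
vertex -2.864 3.36 -0.467
vertex -3.485 2.973 -0.788
endloop
endfacet
facet normal 0.265 -0.917 -0.298
outer loop
vertex -2.548 3.03 -1.677
vertex -2.74 2.74 -0.957
vertex -3.29 2.769 -1.535
endloop
endfacet
facet normal 0.431 0.055 -0.900
outer loop
vertex -2.555 3.827 -1.632
vertex -2.548 3.03 -1.677
vertex -3.176 3.44 -1.953
endloop
endfacet
facet normal 0.253 0.948 -0.193
outer loop
vertex -2.75 4.031 -0.885
vertex -2.555 3.827 -1.632
vertex -3.3 4.06 -1.463
endloop
endfacet
facet normal -0.025 0.532 0.847
outer loop
vertex -2.864 3.36 -0.467
vertex -2.75 4.031 -0.885
vertex -3.492 3.77 -0.743
endloop
endfacet

endsolid


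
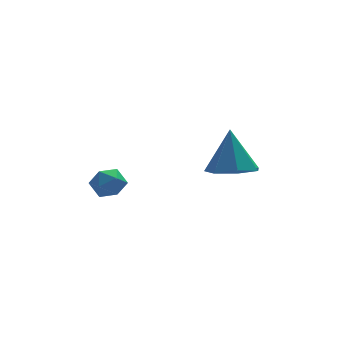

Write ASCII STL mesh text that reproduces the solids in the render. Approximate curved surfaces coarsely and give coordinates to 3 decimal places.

solid 
facet normal -0.050 -0.357 -0.933
outer loop
vertex 0.957 -1.756 -1.862
vertex 0.456 -2.512 -1.546
vertex 0.13 -1.663 -1.853
endloop
endfacet
facet normal 0.112 0.990 0.091
outer loop
vertex 0.957 -1.756 -1.862
vertex 0.13 -1.663 -1.853
vertex 0.544 -1.888 0.086
endloop
endfacet
facet normal -0.050 -0.357 -0.933
outer loop
vertex 0.13 -1.663 -1.853
vertex 0.456 -2.512 -1.546
vertex -0.452 -2.209 -1.613
endloop
endfacet
facet normal -0.618 0.755 0.220
outer loop
vertex 0.13 -1.663 -1.853
vertex -0.452 -2.209 -1.613
vertex 0.544 -1.888 0.086
endloop
endfacet
facet normal -0.050 -0.356 -0.933
outer loop
vertex -0.452 -2.209 -1.613
vertex 0.456 -2.512 -1.546
vertex -0.35 -2.983 -1.323
endloop
endfacet
facet normal -0.866 0.071 0.494
outer loop
vertex -0.452 -2.209 -1.613
vertex -0.35 -2.983 -1.323
vertex 0.544 -1.888 0.086
endloop
endfacet
facet normal -0.050 -0.356 -0.933
outer loop
vertex -0.35 -2.983 -1.323
vertex 0.456 -2.512 -1.546
vertex 0.359 -3.402 -1.201
endloop
endfacet
facet normal -0.446 -0.548 0.708
outer loop
vertex -0.35 -2.983 -1.323
vertex 0.359 -3.402 -1.201
vertex 0.544 -1.888 0.086
endloop
endfacet
facet normal -0.050 -0.356 -0.933
outer loop
vertex 0.359 -3.402 -1.201
vertex 0.456 -2.512 -1.546
vertex 1.141 -3.151 -1.339
endloop
endfacet
facet normal 0.327 -0.635 0.700
outer loop
vertex 0.359 -3.402 -1.201
vertex 1.141 -3.151 -1.339
vertex 0.544 -1.888 0.086
endloop
endfacet
facet normal -0.050 -0.356 -0.933
outer loop
vertex 1.141 -3.151 -1.339
vertex 0.456 -2.512 -1.546
vertex 1.408 -2.419 -1.633
endloop
endfacet
facet normal 0.870 -0.126 0.476
outer loop
vertex 1.141 -3.151 -1.339
vertex 1.408 -2.419 -1.633
vertex 0.544 -1.888 0.086
endloop
endfacet
facet normal -0.050 -0.357 -0.933
outer loop
vertex 1.408 -2.419 -1.633
vertex 0.456 -2.512 -1.546
vertex 0.957 -1.756 -1.862
endloop
endfacet
facet normal 0.775 0.598 0.205
outer loop
vertex 1.408 -2.419 -1.633
vertex 0.957 -1.756 -1.862
vertex 0.544 -1.888 0.086
endloop
endfacet
facet normal -0.603 0.783 -0.154
outer loop
vertex -3.768 -0.967 -2.596
vertex -4.225 -1.23 -2.144
vertex -3.725 -0.801 -1.923
endloop
endfacet
facet normal 0.082 0.966 -0.244
outer loop
vertex -3.768 -0.967 -2.596
vertex -3.725 -0.801 -1.923
vertex -3.149 -0.941 -2.284
endloop
endfacet
facet normal 0.357 0.551 -0.754
outer loop
vertex -3.768 -0.967 -2.596
vertex -3.149 -0.941 -2.284
vertex -3.292 -1.455 -2.727
endloop
endfacet
facet normal -0.157 0.111 -0.981
outer loop
vertex -3.768 -0.967 -2.596
vertex -3.292 -1.455 -2.727
vertex -3.957 -1.633 -2.641
endloop
endfacet
facet normal -0.750 0.254 -0.611
outer loop
vertex -3.768 -0.967 -2.596
vertex -3.957 -1.633 -2.641
vertex -4.225 -1.23 -2.144
endloop
endfacet
facet normal 0.429 0.826 0.364
outer loop
vertex -3.149 -0.941 -2.284
vertex -3.725 -0.801 -1.923
vertex -3.223 -1.187 -1.639
endloop
endfacet
facet normal -0.679 0.530 0.508
outer loop
vertex -3.725 -0.801 -1.923
vertex -4.225 -1.23 -2.144
vertex -3.888 -1.365 -1.553
endloop
endfacet
facet normal -0.917 -0.326 -0.230
outer loop
vertex -4.225 -1.23 -2.144
vertex -3.957 -1.633 -2.641
vertex -4.031 -1.879 -1.996
endloop
endfacet
facet normal 0.042 -0.556 -0.830
outer loop
vertex -3.957 -1.633 -2.641
vertex -3.292 -1.455 -2.727
vertex -3.455 -2.019 -2.357
endloop
endfacet
facet normal 0.873 0.156 -0.462
outer loop
vertex -3.292 -1.455 -2.727
vertex -3.149 -0.941 -2.284
vertex -2.955 -1.59 -2.136
endloop
endfacet
facet normal 0.157 -0.111 0.981
outer loop
vertex -3.412 -1.853 -1.684
vertex -3.223 -1.187 -1.639
vertex -3.888 -1.365 -1.553
endloop
endfacet
facet normal -0.357 -0.551 0.754
outer loop
vertex -3.412 -1.853 -1.684
vertex -3.888 -1.365 -1.553
vertex -4.031 -1.879 -1.996
endloop
endfacet
facet normal -0.082 -0.966 0.244
outer loop
vertex -3.412 -1.853 -1.684
vertex -4.031 -1.879 -1.996
vertex -3.455 -2.019 -2.357
endloop
endfacet
facet normal 0.603 -0.783 0.154
outer loop
vertex -3.412 -1.853 -1.684
vertex -3.455 -2.019 -2.357
vertex -2.955 -1.59 -2.136
endloop
endfacet
facet normal 0.750 -0.254 0.611
outer loop
vertex -3.412 -1.853 -1.684
vertex -2.955 -1.59 -2.136
vertex -3.223 -1.187 -1.639
endloop
endfacet
facet normal -0.042 0.556 0.830
outer loop
vertex -3.888 -1.365 -1.553
vertex -3.223 -1.187 -1.639
vertex -3.725 -0.801 -1.923
endloop
endfacet
facet normal -0.873 -0.156 0.462
outer loop
vertex -4.031 -1.879 -1.996
vertex -3.888 -1.365 -1.553
vertex -4.225 -1.23 -2.144
endloop
endfacet
facet normal -0.429 -0.826 -0.364
outer loop
vertex -3.455 -2.019 -2.357
vertex -4.031 -1.879 -1.996
vertex -3.957 -1.633 -2.641
endloop
endfacet
facet normal 0.679 -0.530 -0.508
outer loop
vertex -2.955 -1.59 -2.136
vertex -3.455 -2.019 -2.357
vertex -3.292 -1.455 -2.727
endloop
endfacet
facet normal 0.917 0.326 0.230
outer loop
vertex -3.223 -1.187 -1.639
vertex -2.955 -1.59 -2.136
vertex -3.149 -0.941 -2.284
endloop
endfacet

endsolid


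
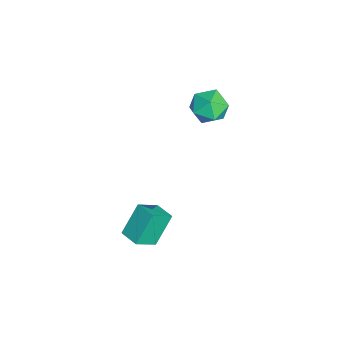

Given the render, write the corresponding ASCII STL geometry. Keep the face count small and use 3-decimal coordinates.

solid 
facet normal -0.891 0.353 0.286
outer loop
vertex -3.351 3.978 3.648
vertex -3.687 2.932 3.891
vertex -3.186 3.559 4.679
endloop
endfacet
facet normal -0.378 0.835 0.400
outer loop
vertex -3.351 3.978 3.648
vertex -3.186 3.559 4.679
vertex -2.377 4.163 4.182
endloop
endfacet
facet normal -0.061 0.972 -0.225
outer loop
vertex -3.351 3.978 3.648
vertex -2.377 4.163 4.182
vertex -2.379 3.909 3.086
endloop
endfacet
facet normal -0.379 0.574 -0.726
outer loop
vertex -3.351 3.978 3.648
vertex -2.379 3.909 3.086
vertex -3.188 3.148 2.906
endloop
endfacet
facet normal -0.892 0.191 -0.410
outer loop
vertex -3.351 3.978 3.648
vertex -3.188 3.148 2.906
vertex -3.687 2.932 3.891
endloop
endfacet
facet normal 0.107 0.542 0.833
outer loop
vertex -2.377 4.163 4.182
vertex -3.186 3.559 4.679
vertex -2.112 3.232 4.754
endloop
endfacet
facet normal -0.722 -0.239 0.649
outer loop
vertex -3.186 3.559 4.679
vertex -3.687 2.932 3.891
vertex -2.921 2.471 4.574
endloop
endfacet
facet normal -0.724 -0.499 -0.476
outer loop
vertex -3.687 2.932 3.891
vertex -3.188 3.148 2.906
vertex -2.923 2.217 3.478
endloop
endfacet
facet normal 0.106 0.121 -0.987
outer loop
vertex -3.188 3.148 2.906
vertex -2.379 3.909 3.086
vertex -2.114 2.821 2.981
endloop
endfacet
facet normal 0.619 0.765 -0.178
outer loop
vertex -2.379 3.909 3.086
vertex -2.377 4.163 4.182
vertex -1.613 3.448 3.769
endloop
endfacet
facet normal 0.379 -0.574 0.726
outer loop
vertex -1.949 2.402 4.012
vertex -2.112 3.232 4.754
vertex -2.921 2.471 4.574
endloop
endfacet
facet normal 0.061 -0.972 0.225
outer loop
vertex -1.949 2.402 4.012
vertex -2.921 2.471 4.574
vertex -2.923 2.217 3.478
endloop
endfacet
facet normal 0.378 -0.835 -0.400
outer loop
vertex -1.949 2.402 4.012
vertex -2.923 2.217 3.478
vertex -2.114 2.821 2.981
endloop
endfacet
facet normal 0.891 -0.353 -0.286
outer loop
vertex -1.949 2.402 4.012
vertex -2.114 2.821 2.981
vertex -1.613 3.448 3.769
endloop
endfacet
facet normal 0.892 -0.191 0.410
outer loop
vertex -1.949 2.402 4.012
vertex -1.613 3.448 3.769
vertex -2.112 3.232 4.754
endloop
endfacet
facet normal -0.106 -0.121 0.987
outer loop
vertex -2.921 2.471 4.574
vertex -2.112 3.232 4.754
vertex -3.186 3.559 4.679
endloop
endfacet
facet normal -0.619 -0.765 0.178
outer loop
vertex -2.923 2.217 3.478
vertex -2.921 2.471 4.574
vertex -3.687 2.932 3.891
endloop
endfacet
facet normal -0.107 -0.542 -0.833
outer loop
vertex -2.114 2.821 2.981
vertex -2.923 2.217 3.478
vertex -3.188 3.148 2.906
endloop
endfacet
facet normal 0.722 0.239 -0.649
outer loop
vertex -1.613 3.448 3.769
vertex -2.114 2.821 2.981
vertex -2.379 3.909 3.086
endloop
endfacet
facet normal 0.724 0.499 0.476
outer loop
vertex -2.112 3.232 4.754
vertex -1.613 3.448 3.769
vertex -2.377 4.163 4.182
endloop
endfacet
facet normal -0.774 -0.627 -0.081
outer loop
vertex 2.855 -0.276 1.604
vertex 2.186 0.659 0.754
vertex 3.647 -1.062 0.116
endloop
endfacet
facet normal 0.468 -0.654 0.595
outer loop
vertex 4.514 -0.359 0.206
vertex 2.855 -0.276 1.604
vertex 3.647 -1.062 0.116
endloop
endfacet
facet normal -0.774 -0.627 -0.081
outer loop
vertex 3.647 -1.062 0.116
vertex 2.186 0.659 0.754
vertex 2.978 -0.127 -0.734
endloop
endfacet
facet normal 0.426 -0.423 -0.800
outer loop
vertex 2.978 -0.127 -0.734
vertex 4.514 -0.359 0.206
vertex 3.647 -1.062 0.116
endloop
endfacet
facet normal -0.426 0.423 0.800
outer loop
vertex 2.855 -0.276 1.604
vertex 3.053 1.362 0.844
vertex 2.186 0.659 0.754
endloop
endfacet
facet normal 0.468 -0.654 0.595
outer loop
vertex 3.722 0.427 1.694
vertex 2.855 -0.276 1.604
vertex 4.514 -0.359 0.206
endloop
endfacet
facet normal -0.426 0.423 0.800
outer loop
vertex 3.722 0.427 1.694
vertex 3.053 1.362 0.844
vertex 2.855 -0.276 1.604
endloop
endfacet
facet normal -0.468 0.654 -0.595
outer loop
vertex 2.186 0.659 0.754
vertex 3.053 1.362 0.844
vertex 2.978 -0.127 -0.734
endloop
endfacet
facet normal 0.426 -0.423 -0.800
outer loop
vertex 3.845 0.576 -0.644
vertex 4.514 -0.359 0.206
vertex 2.978 -0.127 -0.734
endloop
endfacet
facet normal -0.468 0.654 -0.595
outer loop
vertex 2.978 -0.127 -0.734
vertex 3.053 1.362 0.844
vertex 3.845 0.576 -0.644
endloop
endfacet
facet normal 0.774 0.627 0.081
outer loop
vertex 3.845 0.576 -0.644
vertex 3.722 0.427 1.694
vertex 4.514 -0.359 0.206
endloop
endfacet
facet normal 0.774 0.627 0.081
outer loop
vertex 3.053 1.362 0.844
vertex 3.722 0.427 1.694
vertex 3.845 0.576 -0.644
endloop
endfacet

endsolid


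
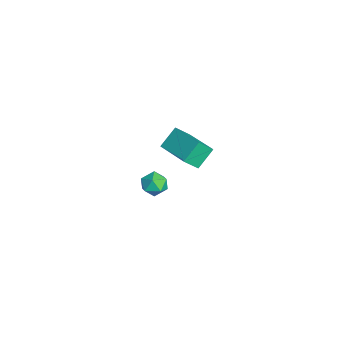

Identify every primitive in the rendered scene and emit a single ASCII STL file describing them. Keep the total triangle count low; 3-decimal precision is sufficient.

solid 
facet normal -0.426 0.617 0.662
outer loop
vertex 3.008 -1.465 4.045
vertex 4.683 -0.616 4.33
vertex 2.785 -0.753 3.237
endloop
endfacet
facet normal -0.882 -0.447 -0.151
outer loop
vertex 3.317 -1.524 2.41
vertex 3.008 -1.465 4.045
vertex 2.785 -0.753 3.237
endloop
endfacet
facet normal -0.426 0.617 0.662
outer loop
vertex 2.785 -0.753 3.237
vertex 4.683 -0.616 4.33
vertex 4.46 0.097 3.522
endloop
endfacet
facet normal -0.204 0.647 -0.734
outer loop
vertex 4.46 0.097 3.522
vertex 3.317 -1.524 2.41
vertex 2.785 -0.753 3.237
endloop
endfacet
facet normal 0.203 -0.648 0.734
outer loop
vertex 3.008 -1.465 4.045
vertex 5.215 -1.387 3.503
vertex 4.683 -0.616 4.33
endloop
endfacet
facet normal -0.882 -0.447 -0.151
outer loop
vertex 3.54 -2.237 3.218
vertex 3.008 -1.465 4.045
vertex 3.317 -1.524 2.41
endloop
endfacet
facet normal 0.203 -0.647 0.735
outer loop
vertex 3.54 -2.237 3.218
vertex 5.215 -1.387 3.503
vertex 3.008 -1.465 4.045
endloop
endfacet
facet normal 0.882 0.447 0.151
outer loop
vertex 4.683 -0.616 4.33
vertex 5.215 -1.387 3.503
vertex 4.46 0.097 3.522
endloop
endfacet
facet normal -0.203 0.647 -0.735
outer loop
vertex 4.992 -0.675 2.695
vertex 3.317 -1.524 2.41
vertex 4.46 0.097 3.522
endloop
endfacet
facet normal 0.882 0.447 0.150
outer loop
vertex 4.46 0.097 3.522
vertex 5.215 -1.387 3.503
vertex 4.992 -0.675 2.695
endloop
endfacet
facet normal 0.425 -0.617 -0.662
outer loop
vertex 4.992 -0.675 2.695
vertex 3.54 -2.237 3.218
vertex 3.317 -1.524 2.41
endloop
endfacet
facet normal 0.426 -0.617 -0.662
outer loop
vertex 5.215 -1.387 3.503
vertex 3.54 -2.237 3.218
vertex 4.992 -0.675 2.695
endloop
endfacet
facet normal -0.915 0.207 0.346
outer loop
vertex -0.785 -2.314 -3.095
vertex -0.47 -2.036 -2.428
vertex -0.591 -1.551 -3.038
endloop
endfacet
facet normal -0.895 0.255 -0.366
outer loop
vertex -0.785 -2.314 -3.095
vertex -0.591 -1.551 -3.038
vertex -0.434 -1.95 -3.7
endloop
endfacet
facet normal -0.684 -0.377 -0.624
outer loop
vertex -0.785 -2.314 -3.095
vertex -0.434 -1.95 -3.7
vertex -0.215 -2.68 -3.499
endloop
endfacet
facet normal -0.574 -0.815 -0.072
outer loop
vertex -0.785 -2.314 -3.095
vertex -0.215 -2.68 -3.499
vertex -0.238 -2.733 -2.713
endloop
endfacet
facet normal -0.717 -0.455 0.528
outer loop
vertex -0.785 -2.314 -3.095
vertex -0.238 -2.733 -2.713
vertex -0.47 -2.036 -2.428
endloop
endfacet
facet normal -0.401 0.739 -0.541
outer loop
vertex -0.434 -1.95 -3.7
vertex -0.591 -1.551 -3.038
vertex 0.098 -1.447 -3.407
endloop
endfacet
facet normal -0.434 0.661 0.612
outer loop
vertex -0.591 -1.551 -3.038
vertex -0.47 -2.036 -2.428
vertex 0.075 -1.5 -2.621
endloop
endfacet
facet normal -0.113 -0.408 0.906
outer loop
vertex -0.47 -2.036 -2.428
vertex -0.238 -2.733 -2.713
vertex 0.294 -2.23 -2.42
endloop
endfacet
facet normal 0.116 -0.991 -0.063
outer loop
vertex -0.238 -2.733 -2.713
vertex -0.215 -2.68 -3.499
vertex 0.451 -2.629 -3.082
endloop
endfacet
facet normal -0.062 -0.282 -0.957
outer loop
vertex -0.215 -2.68 -3.499
vertex -0.434 -1.95 -3.7
vertex 0.33 -2.144 -3.692
endloop
endfacet
facet normal 0.574 0.815 0.072
outer loop
vertex 0.645 -1.866 -3.025
vertex 0.098 -1.447 -3.407
vertex 0.075 -1.5 -2.621
endloop
endfacet
facet normal 0.684 0.377 0.624
outer loop
vertex 0.645 -1.866 -3.025
vertex 0.075 -1.5 -2.621
vertex 0.294 -2.23 -2.42
endloop
endfacet
facet normal 0.895 -0.255 0.366
outer loop
vertex 0.645 -1.866 -3.025
vertex 0.294 -2.23 -2.42
vertex 0.451 -2.629 -3.082
endloop
endfacet
facet normal 0.915 -0.207 -0.346
outer loop
vertex 0.645 -1.866 -3.025
vertex 0.451 -2.629 -3.082
vertex 0.33 -2.144 -3.692
endloop
endfacet
facet normal 0.717 0.455 -0.528
outer loop
vertex 0.645 -1.866 -3.025
vertex 0.33 -2.144 -3.692
vertex 0.098 -1.447 -3.407
endloop
endfacet
facet normal -0.116 0.991 0.063
outer loop
vertex 0.075 -1.5 -2.621
vertex 0.098 -1.447 -3.407
vertex -0.591 -1.551 -3.038
endloop
endfacet
facet normal 0.062 0.282 0.957
outer loop
vertex 0.294 -2.23 -2.42
vertex 0.075 -1.5 -2.621
vertex -0.47 -2.036 -2.428
endloop
endfacet
facet normal 0.401 -0.739 0.541
outer loop
vertex 0.451 -2.629 -3.082
vertex 0.294 -2.23 -2.42
vertex -0.238 -2.733 -2.713
endloop
endfacet
facet normal 0.434 -0.661 -0.612
outer loop
vertex 0.33 -2.144 -3.692
vertex 0.451 -2.629 -3.082
vertex -0.215 -2.68 -3.499
endloop
endfacet
facet normal 0.113 0.408 -0.906
outer loop
vertex 0.098 -1.447 -3.407
vertex 0.33 -2.144 -3.692
vertex -0.434 -1.95 -3.7
endloop
endfacet

endsolid


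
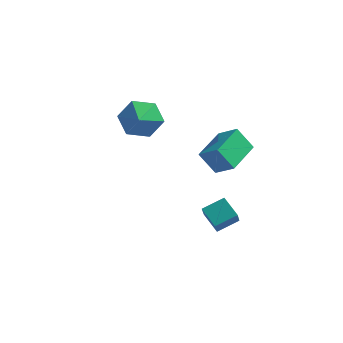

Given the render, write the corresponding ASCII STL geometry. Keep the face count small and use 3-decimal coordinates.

solid 
facet normal -0.602 -0.022 0.798
outer loop
vertex 0.708 1.907 3.512
vertex 0.973 3.671 3.76
vertex -0.21 2.141 2.826
endloop
endfacet
facet normal -0.147 -0.980 -0.138
outer loop
vertex 0.547 2.169 1.82
vertex 0.708 1.907 3.512
vertex -0.21 2.141 2.826
endloop
endfacet
facet normal -0.602 -0.022 0.798
outer loop
vertex -0.21 2.141 2.826
vertex 0.973 3.671 3.76
vertex 0.054 3.905 3.074
endloop
endfacet
facet normal -0.786 0.200 -0.586
outer loop
vertex 0.054 3.905 3.074
vertex 0.547 2.169 1.82
vertex -0.21 2.141 2.826
endloop
endfacet
facet normal 0.786 -0.200 0.586
outer loop
vertex 0.708 1.907 3.512
vertex 1.73 3.699 2.754
vertex 0.973 3.671 3.76
endloop
endfacet
facet normal -0.147 -0.980 -0.138
outer loop
vertex 1.466 1.935 2.506
vertex 0.708 1.907 3.512
vertex 0.547 2.169 1.82
endloop
endfacet
facet normal 0.785 -0.200 0.586
outer loop
vertex 1.466 1.935 2.506
vertex 1.73 3.699 2.754
vertex 0.708 1.907 3.512
endloop
endfacet
facet normal 0.147 0.980 0.138
outer loop
vertex 0.973 3.671 3.76
vertex 1.73 3.699 2.754
vertex 0.054 3.905 3.074
endloop
endfacet
facet normal -0.785 0.200 -0.586
outer loop
vertex 0.812 3.933 2.068
vertex 0.547 2.169 1.82
vertex 0.054 3.905 3.074
endloop
endfacet
facet normal 0.147 0.980 0.138
outer loop
vertex 0.054 3.905 3.074
vertex 1.73 3.699 2.754
vertex 0.812 3.933 2.068
endloop
endfacet
facet normal 0.602 0.022 -0.798
outer loop
vertex 0.812 3.933 2.068
vertex 1.466 1.935 2.506
vertex 0.547 2.169 1.82
endloop
endfacet
facet normal 0.602 0.022 -0.798
outer loop
vertex 1.73 3.699 2.754
vertex 1.466 1.935 2.506
vertex 0.812 3.933 2.068
endloop
endfacet
facet normal -0.263 0.817 -0.513
outer loop
vertex -3.141 3.875 2.078
vertex -3.698 4.213 2.901
vertex -2.687 4.479 2.807
endloop
endfacet
facet normal 0.855 -0.505 -0.114
outer loop
vertex -3.141 3.875 2.078
vertex -2.687 4.479 2.807
vertex -3.362 3.167 3.559
endloop
endfacet
facet normal -0.263 0.817 -0.513
outer loop
vertex -2.687 4.479 2.807
vertex -3.698 4.213 2.901
vertex -3.244 4.817 3.63
endloop
endfacet
facet normal 0.809 -0.083 0.582
outer loop
vertex -2.687 4.479 2.807
vertex -3.244 4.817 3.63
vertex -3.362 3.167 3.559
endloop
endfacet
facet normal -0.263 0.817 -0.513
outer loop
vertex -3.244 4.817 3.63
vertex -3.698 4.213 2.901
vertex -4.256 4.551 3.725
endloop
endfacet
facet normal 0.106 -0.050 0.993
outer loop
vertex -3.244 4.817 3.63
vertex -4.256 4.551 3.725
vertex -3.362 3.167 3.559
endloop
endfacet
facet normal -0.264 0.817 -0.513
outer loop
vertex -4.256 4.551 3.725
vertex -3.698 4.213 2.901
vertex -4.71 3.946 2.996
endloop
endfacet
facet normal -0.551 -0.441 0.709
outer loop
vertex -4.256 4.551 3.725
vertex -4.71 3.946 2.996
vertex -3.362 3.167 3.559
endloop
endfacet
facet normal -0.264 0.817 -0.513
outer loop
vertex -4.71 3.946 2.996
vertex -3.698 4.213 2.901
vertex -4.152 3.608 2.172
endloop
endfacet
facet normal -0.504 -0.863 0.013
outer loop
vertex -4.71 3.946 2.996
vertex -4.152 3.608 2.172
vertex -3.362 3.167 3.559
endloop
endfacet
facet normal -0.263 0.817 -0.514
outer loop
vertex -4.152 3.608 2.172
vertex -3.698 4.213 2.901
vertex -3.141 3.875 2.078
endloop
endfacet
facet normal 0.199 -0.895 -0.398
outer loop
vertex -4.152 3.608 2.172
vertex -3.141 3.875 2.078
vertex -3.362 3.167 3.559
endloop
endfacet
facet normal -0.672 -0.641 -0.370
outer loop
vertex 1.731 -1.134 1.081
vertex 0.958 -0.618 1.59
vertex 1.59 -0.481 0.206
endloop
endfacet
facet normal 0.730 -0.486 -0.481
outer loop
vertex 2.322 0.218 0.61
vertex 1.731 -1.134 1.081
vertex 1.59 -0.481 0.206
endloop
endfacet
facet normal -0.672 -0.641 -0.370
outer loop
vertex 1.59 -0.481 0.206
vertex 0.958 -0.618 1.59
vertex 0.817 0.035 0.716
endloop
endfacet
facet normal -0.128 0.593 -0.795
outer loop
vertex 0.817 0.035 0.716
vertex 2.322 0.218 0.61
vertex 1.59 -0.481 0.206
endloop
endfacet
facet normal 0.128 -0.593 0.795
outer loop
vertex 1.731 -1.134 1.081
vertex 1.69 0.081 1.994
vertex 0.958 -0.618 1.59
endloop
endfacet
facet normal 0.729 -0.486 -0.481
outer loop
vertex 2.463 -0.435 1.484
vertex 1.731 -1.134 1.081
vertex 2.322 0.218 0.61
endloop
endfacet
facet normal 0.129 -0.593 0.795
outer loop
vertex 2.463 -0.435 1.484
vertex 1.69 0.081 1.994
vertex 1.731 -1.134 1.081
endloop
endfacet
facet normal -0.730 0.486 0.481
outer loop
vertex 0.958 -0.618 1.59
vertex 1.69 0.081 1.994
vertex 0.817 0.035 0.716
endloop
endfacet
facet normal -0.128 0.593 -0.795
outer loop
vertex 1.549 0.734 1.119
vertex 2.322 0.218 0.61
vertex 0.817 0.035 0.716
endloop
endfacet
facet normal -0.729 0.487 0.481
outer loop
vertex 0.817 0.035 0.716
vertex 1.69 0.081 1.994
vertex 1.549 0.734 1.119
endloop
endfacet
facet normal 0.672 0.641 0.371
outer loop
vertex 1.549 0.734 1.119
vertex 2.463 -0.435 1.484
vertex 2.322 0.218 0.61
endloop
endfacet
facet normal 0.672 0.641 0.370
outer loop
vertex 1.69 0.081 1.994
vertex 2.463 -0.435 1.484
vertex 1.549 0.734 1.119
endloop
endfacet

endsolid


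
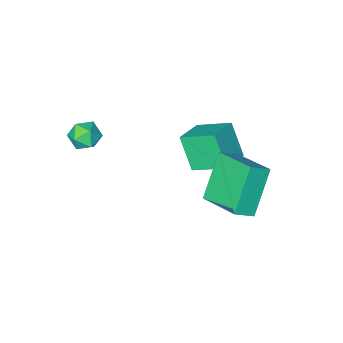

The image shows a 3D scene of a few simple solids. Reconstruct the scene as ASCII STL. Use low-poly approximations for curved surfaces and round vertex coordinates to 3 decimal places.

solid 
facet normal -0.874 -0.409 -0.264
outer loop
vertex -2.45 -0.996 -2.868
vertex -3.214 0.16 -2.13
vertex -2.447 -0.155 -4.182
endloop
endfacet
facet normal 0.486 -0.736 -0.470
outer loop
vertex -1.346 0.36 -3.85
vertex -2.45 -0.996 -2.868
vertex -2.447 -0.155 -4.182
endloop
endfacet
facet normal -0.874 -0.409 -0.264
outer loop
vertex -2.447 -0.155 -4.182
vertex -3.214 0.16 -2.13
vertex -3.211 1.001 -3.444
endloop
endfacet
facet normal 0.002 0.539 -0.842
outer loop
vertex -3.211 1.001 -3.444
vertex -1.346 0.36 -3.85
vertex -2.447 -0.155 -4.182
endloop
endfacet
facet normal -0.002 -0.539 0.842
outer loop
vertex -2.45 -0.996 -2.868
vertex -2.113 0.675 -1.798
vertex -3.214 0.16 -2.13
endloop
endfacet
facet normal 0.486 -0.736 -0.470
outer loop
vertex -1.349 -0.481 -2.536
vertex -2.45 -0.996 -2.868
vertex -1.346 0.36 -3.85
endloop
endfacet
facet normal -0.002 -0.539 0.842
outer loop
vertex -1.349 -0.481 -2.536
vertex -2.113 0.675 -1.798
vertex -2.45 -0.996 -2.868
endloop
endfacet
facet normal -0.486 0.736 0.470
outer loop
vertex -3.214 0.16 -2.13
vertex -2.113 0.675 -1.798
vertex -3.211 1.001 -3.444
endloop
endfacet
facet normal 0.002 0.539 -0.842
outer loop
vertex -2.11 1.516 -3.112
vertex -1.346 0.36 -3.85
vertex -3.211 1.001 -3.444
endloop
endfacet
facet normal -0.486 0.736 0.470
outer loop
vertex -3.211 1.001 -3.444
vertex -2.113 0.675 -1.798
vertex -2.11 1.516 -3.112
endloop
endfacet
facet normal 0.874 0.409 0.264
outer loop
vertex -2.11 1.516 -3.112
vertex -1.349 -0.481 -2.536
vertex -1.346 0.36 -3.85
endloop
endfacet
facet normal 0.874 0.409 0.264
outer loop
vertex -2.113 0.675 -1.798
vertex -1.349 -0.481 -2.536
vertex -2.11 1.516 -3.112
endloop
endfacet
facet normal -0.988 0.014 0.152
outer loop
vertex 1.751 -0.769 -0.86
vertex 1.697 -1.383 -1.155
vertex 1.801 -1.336 -0.481
endloop
endfacet
facet normal -0.648 0.383 0.658
outer loop
vertex 1.751 -0.769 -0.86
vertex 1.801 -1.336 -0.481
vertex 2.225 -0.811 -0.369
endloop
endfacet
facet normal -0.272 0.900 0.340
outer loop
vertex 1.751 -0.769 -0.86
vertex 2.225 -0.811 -0.369
vertex 2.383 -0.535 -0.974
endloop
endfacet
facet normal -0.380 0.850 -0.363
outer loop
vertex 1.751 -0.769 -0.86
vertex 2.383 -0.535 -0.974
vertex 2.057 -0.888 -1.459
endloop
endfacet
facet normal -0.823 0.303 -0.481
outer loop
vertex 1.751 -0.769 -0.86
vertex 2.057 -0.888 -1.459
vertex 1.697 -1.383 -1.155
endloop
endfacet
facet normal -0.188 -0.057 0.981
outer loop
vertex 2.225 -0.811 -0.369
vertex 1.801 -1.336 -0.481
vertex 2.463 -1.452 -0.361
endloop
endfacet
facet normal -0.739 -0.654 0.160
outer loop
vertex 1.801 -1.336 -0.481
vertex 1.697 -1.383 -1.155
vertex 2.137 -1.805 -0.846
endloop
endfacet
facet normal -0.472 -0.186 -0.862
outer loop
vertex 1.697 -1.383 -1.155
vertex 2.057 -0.888 -1.459
vertex 2.295 -1.529 -1.451
endloop
endfacet
facet normal 0.244 0.698 -0.673
outer loop
vertex 2.057 -0.888 -1.459
vertex 2.383 -0.535 -0.974
vertex 2.719 -1.004 -1.339
endloop
endfacet
facet normal 0.420 0.779 0.465
outer loop
vertex 2.383 -0.535 -0.974
vertex 2.225 -0.811 -0.369
vertex 2.823 -0.957 -0.665
endloop
endfacet
facet normal 0.380 -0.850 0.363
outer loop
vertex 2.769 -1.571 -0.96
vertex 2.463 -1.452 -0.361
vertex 2.137 -1.805 -0.846
endloop
endfacet
facet normal 0.272 -0.900 -0.340
outer loop
vertex 2.769 -1.571 -0.96
vertex 2.137 -1.805 -0.846
vertex 2.295 -1.529 -1.451
endloop
endfacet
facet normal 0.648 -0.383 -0.658
outer loop
vertex 2.769 -1.571 -0.96
vertex 2.295 -1.529 -1.451
vertex 2.719 -1.004 -1.339
endloop
endfacet
facet normal 0.988 -0.014 -0.152
outer loop
vertex 2.769 -1.571 -0.96
vertex 2.719 -1.004 -1.339
vertex 2.823 -0.957 -0.665
endloop
endfacet
facet normal 0.823 -0.303 0.481
outer loop
vertex 2.769 -1.571 -0.96
vertex 2.823 -0.957 -0.665
vertex 2.463 -1.452 -0.361
endloop
endfacet
facet normal -0.244 -0.698 0.673
outer loop
vertex 2.137 -1.805 -0.846
vertex 2.463 -1.452 -0.361
vertex 1.801 -1.336 -0.481
endloop
endfacet
facet normal -0.420 -0.779 -0.465
outer loop
vertex 2.295 -1.529 -1.451
vertex 2.137 -1.805 -0.846
vertex 1.697 -1.383 -1.155
endloop
endfacet
facet normal 0.188 0.057 -0.981
outer loop
vertex 2.719 -1.004 -1.339
vertex 2.295 -1.529 -1.451
vertex 2.057 -0.888 -1.459
endloop
endfacet
facet normal 0.739 0.654 -0.160
outer loop
vertex 2.823 -0.957 -0.665
vertex 2.719 -1.004 -1.339
vertex 2.383 -0.535 -0.974
endloop
endfacet
facet normal 0.472 0.186 0.862
outer loop
vertex 2.463 -1.452 -0.361
vertex 2.823 -0.957 -0.665
vertex 2.225 -0.811 -0.369
endloop
endfacet
facet normal -0.548 -0.325 0.771
outer loop
vertex -1.879 1.314 -2.138
vertex -2.017 3.112 -1.477
vertex -2.654 1.438 -2.637
endloop
endfacet
facet normal 0.072 -0.936 -0.344
outer loop
vertex -1.523 2.108 -4.223
vertex -1.879 1.314 -2.138
vertex -2.654 1.438 -2.637
endloop
endfacet
facet normal -0.549 -0.325 0.770
outer loop
vertex -2.654 1.438 -2.637
vertex -2.017 3.112 -1.477
vertex -2.791 3.236 -1.976
endloop
endfacet
facet normal -0.833 0.134 -0.537
outer loop
vertex -2.791 3.236 -1.976
vertex -1.523 2.108 -4.223
vertex -2.654 1.438 -2.637
endloop
endfacet
facet normal 0.833 -0.134 0.537
outer loop
vertex -1.879 1.314 -2.138
vertex -0.886 3.782 -3.063
vertex -2.017 3.112 -1.477
endloop
endfacet
facet normal 0.072 -0.936 -0.344
outer loop
vertex -0.749 1.984 -3.724
vertex -1.879 1.314 -2.138
vertex -1.523 2.108 -4.223
endloop
endfacet
facet normal 0.833 -0.134 0.537
outer loop
vertex -0.749 1.984 -3.724
vertex -0.886 3.782 -3.063
vertex -1.879 1.314 -2.138
endloop
endfacet
facet normal -0.072 0.936 0.344
outer loop
vertex -2.017 3.112 -1.477
vertex -0.886 3.782 -3.063
vertex -2.791 3.236 -1.976
endloop
endfacet
facet normal -0.833 0.134 -0.537
outer loop
vertex -1.661 3.906 -3.562
vertex -1.523 2.108 -4.223
vertex -2.791 3.236 -1.976
endloop
endfacet
facet normal -0.072 0.936 0.344
outer loop
vertex -2.791 3.236 -1.976
vertex -0.886 3.782 -3.063
vertex -1.661 3.906 -3.562
endloop
endfacet
facet normal 0.549 0.325 -0.770
outer loop
vertex -1.661 3.906 -3.562
vertex -0.749 1.984 -3.724
vertex -1.523 2.108 -4.223
endloop
endfacet
facet normal 0.548 0.325 -0.771
outer loop
vertex -0.886 3.782 -3.063
vertex -0.749 1.984 -3.724
vertex -1.661 3.906 -3.562
endloop
endfacet

endsolid


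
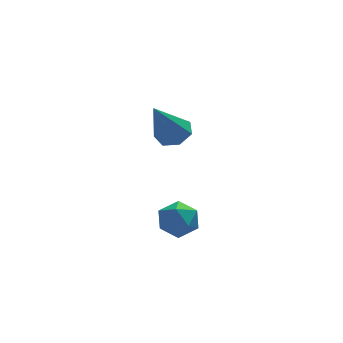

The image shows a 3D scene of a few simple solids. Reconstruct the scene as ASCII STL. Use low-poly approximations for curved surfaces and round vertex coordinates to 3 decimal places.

solid 
facet normal -0.350 0.298 0.888
outer loop
vertex -1.219 -2.162 -3.232
vertex -0.744 -2.678 -2.872
vertex -0.492 -1.946 -3.018
endloop
endfacet
facet normal -0.369 0.832 0.414
outer loop
vertex -1.219 -2.162 -3.232
vertex -0.492 -1.946 -3.018
vertex -0.779 -1.725 -3.718
endloop
endfacet
facet normal -0.770 0.623 -0.137
outer loop
vertex -1.219 -2.162 -3.232
vertex -0.779 -1.725 -3.718
vertex -1.21 -2.32 -4.004
endloop
endfacet
facet normal -0.999 -0.040 -0.003
outer loop
vertex -1.219 -2.162 -3.232
vertex -1.21 -2.32 -4.004
vertex -1.188 -2.91 -3.481
endloop
endfacet
facet normal -0.739 -0.240 0.630
outer loop
vertex -1.219 -2.162 -3.232
vertex -1.188 -2.91 -3.481
vertex -0.744 -2.678 -2.872
endloop
endfacet
facet normal 0.294 0.939 0.176
outer loop
vertex -0.779 -1.725 -3.718
vertex -0.492 -1.946 -3.018
vertex -0.032 -1.97 -3.659
endloop
endfacet
facet normal 0.327 0.075 0.942
outer loop
vertex -0.492 -1.946 -3.018
vertex -0.744 -2.678 -2.872
vertex -0.01 -2.56 -3.136
endloop
endfacet
facet normal -0.303 -0.796 0.524
outer loop
vertex -0.744 -2.678 -2.872
vertex -1.188 -2.91 -3.481
vertex -0.441 -3.155 -3.422
endloop
endfacet
facet normal -0.724 -0.472 -0.502
outer loop
vertex -1.188 -2.91 -3.481
vertex -1.21 -2.32 -4.004
vertex -0.728 -2.934 -4.122
endloop
endfacet
facet normal -0.354 0.601 -0.716
outer loop
vertex -1.21 -2.32 -4.004
vertex -0.779 -1.725 -3.718
vertex -0.476 -2.202 -4.268
endloop
endfacet
facet normal 0.999 0.040 0.003
outer loop
vertex -0.001 -2.718 -3.908
vertex -0.032 -1.97 -3.659
vertex -0.01 -2.56 -3.136
endloop
endfacet
facet normal 0.770 -0.623 0.137
outer loop
vertex -0.001 -2.718 -3.908
vertex -0.01 -2.56 -3.136
vertex -0.441 -3.155 -3.422
endloop
endfacet
facet normal 0.369 -0.832 -0.414
outer loop
vertex -0.001 -2.718 -3.908
vertex -0.441 -3.155 -3.422
vertex -0.728 -2.934 -4.122
endloop
endfacet
facet normal 0.350 -0.298 -0.888
outer loop
vertex -0.001 -2.718 -3.908
vertex -0.728 -2.934 -4.122
vertex -0.476 -2.202 -4.268
endloop
endfacet
facet normal 0.739 0.240 -0.630
outer loop
vertex -0.001 -2.718 -3.908
vertex -0.476 -2.202 -4.268
vertex -0.032 -1.97 -3.659
endloop
endfacet
facet normal 0.724 0.472 0.502
outer loop
vertex -0.01 -2.56 -3.136
vertex -0.032 -1.97 -3.659
vertex -0.492 -1.946 -3.018
endloop
endfacet
facet normal 0.354 -0.601 0.716
outer loop
vertex -0.441 -3.155 -3.422
vertex -0.01 -2.56 -3.136
vertex -0.744 -2.678 -2.872
endloop
endfacet
facet normal -0.294 -0.939 -0.176
outer loop
vertex -0.728 -2.934 -4.122
vertex -0.441 -3.155 -3.422
vertex -1.188 -2.91 -3.481
endloop
endfacet
facet normal -0.327 -0.075 -0.942
outer loop
vertex -0.476 -2.202 -4.268
vertex -0.728 -2.934 -4.122
vertex -1.21 -2.32 -4.004
endloop
endfacet
facet normal 0.303 0.796 -0.524
outer loop
vertex -0.032 -1.97 -3.659
vertex -0.476 -2.202 -4.268
vertex -0.779 -1.725 -3.718
endloop
endfacet
facet normal 0.420 0.306 -0.854
outer loop
vertex 0.123 -1.236 -0.271
vertex -0.401 -0.799 -0.372
vertex 0.193 -0.688 -0.04
endloop
endfacet
facet normal 0.725 -0.344 0.597
outer loop
vertex 0.123 -1.236 -0.271
vertex 0.193 -0.688 -0.04
vertex -1.199 -1.381 1.252
endloop
endfacet
facet normal 0.420 0.307 -0.854
outer loop
vertex 0.193 -0.688 -0.04
vertex -0.401 -0.799 -0.372
vertex -0.185 -0.223 -0.059
endloop
endfacet
facet normal 0.490 0.429 0.758
outer loop
vertex 0.193 -0.688 -0.04
vertex -0.185 -0.223 -0.059
vertex -1.199 -1.381 1.252
endloop
endfacet
facet normal 0.420 0.307 -0.854
outer loop
vertex -0.185 -0.223 -0.059
vertex -0.401 -0.799 -0.372
vertex -0.726 -0.193 -0.314
endloop
endfacet
facet normal -0.214 0.808 0.549
outer loop
vertex -0.185 -0.223 -0.059
vertex -0.726 -0.193 -0.314
vertex -1.199 -1.381 1.252
endloop
endfacet
facet normal 0.419 0.306 -0.855
outer loop
vertex -0.726 -0.193 -0.314
vertex -0.401 -0.799 -0.372
vertex -1.023 -0.619 -0.612
endloop
endfacet
facet normal -0.853 0.506 0.126
outer loop
vertex -0.726 -0.193 -0.314
vertex -1.023 -0.619 -0.612
vertex -1.199 -1.381 1.252
endloop
endfacet
facet normal 0.419 0.307 -0.855
outer loop
vertex -1.023 -0.619 -0.612
vertex -0.401 -0.799 -0.372
vertex -0.852 -1.18 -0.73
endloop
endfacet
facet normal -0.949 -0.249 -0.191
outer loop
vertex -1.023 -0.619 -0.612
vertex -0.852 -1.18 -0.73
vertex -1.199 -1.381 1.252
endloop
endfacet
facet normal 0.420 0.306 -0.854
outer loop
vertex -0.852 -1.18 -0.73
vertex -0.401 -0.799 -0.372
vertex -0.342 -1.455 -0.578
endloop
endfacet
facet normal -0.429 -0.888 -0.165
outer loop
vertex -0.852 -1.18 -0.73
vertex -0.342 -1.455 -0.578
vertex -1.199 -1.381 1.252
endloop
endfacet
facet normal 0.420 0.306 -0.854
outer loop
vertex -0.342 -1.455 -0.578
vertex -0.401 -0.799 -0.372
vertex 0.123 -1.236 -0.271
endloop
endfacet
facet normal 0.316 -0.931 0.186
outer loop
vertex -0.342 -1.455 -0.578
vertex 0.123 -1.236 -0.271
vertex -1.199 -1.381 1.252
endloop
endfacet

endsolid
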